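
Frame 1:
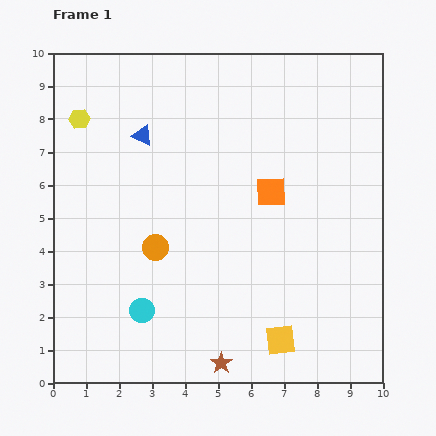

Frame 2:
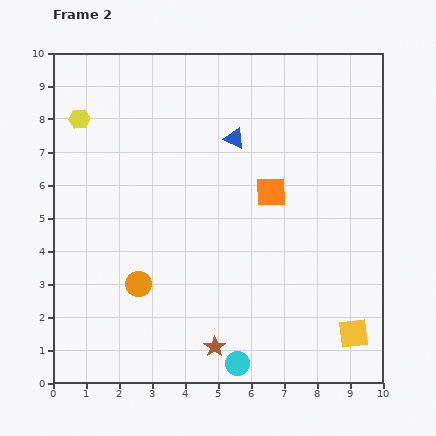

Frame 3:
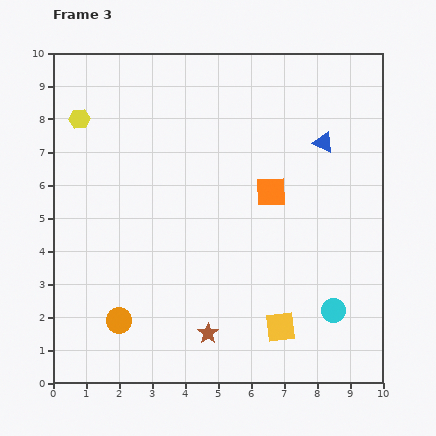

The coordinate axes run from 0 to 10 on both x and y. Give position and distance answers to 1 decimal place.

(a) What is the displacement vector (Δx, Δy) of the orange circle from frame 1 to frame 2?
(-0.5, -1.1)

The orange circle was at (3.1, 4.1) in frame 1 and (2.6, 3.0) in frame 2.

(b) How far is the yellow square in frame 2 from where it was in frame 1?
2.2

The yellow square moved from (6.9, 1.3) to (9.1, 1.5), a distance of √(2.2² + 0.2²) ≈ 2.2.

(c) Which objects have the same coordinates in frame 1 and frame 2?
the orange square, the yellow hexagon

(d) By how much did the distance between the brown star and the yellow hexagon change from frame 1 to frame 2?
-0.6

Distance in frame 1: 8.6. Distance in frame 2: 8.0.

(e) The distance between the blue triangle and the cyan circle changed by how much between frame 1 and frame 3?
-0.2

Distance in frame 1: 5.3. Distance in frame 3: 5.1.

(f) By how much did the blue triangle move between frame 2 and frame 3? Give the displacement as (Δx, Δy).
(2.7, -0.1)

The blue triangle was at (5.5, 7.4) in frame 2 and (8.2, 7.3) in frame 3.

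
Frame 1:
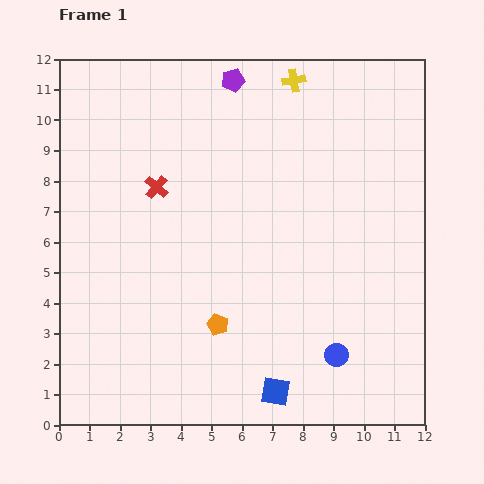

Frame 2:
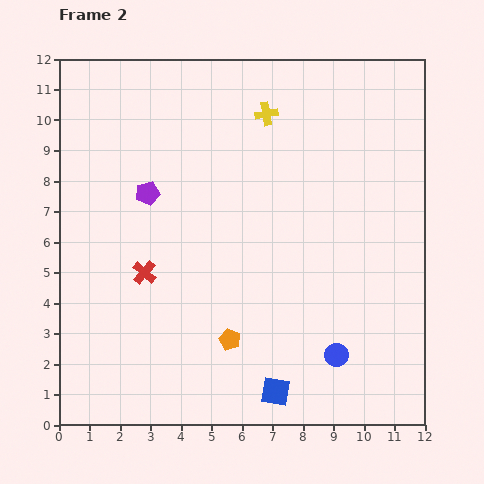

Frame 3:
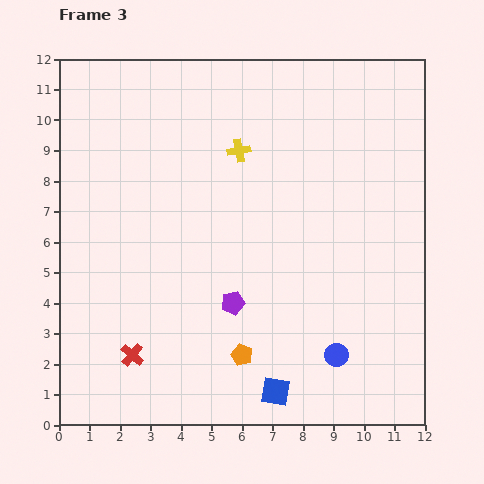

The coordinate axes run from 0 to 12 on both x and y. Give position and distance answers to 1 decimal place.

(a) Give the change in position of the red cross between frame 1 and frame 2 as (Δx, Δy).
(-0.4, -2.8)

The red cross was at (3.2, 7.8) in frame 1 and (2.8, 5.0) in frame 2.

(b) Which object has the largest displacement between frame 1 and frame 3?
the purple pentagon

(moved 7.3; next 5.6)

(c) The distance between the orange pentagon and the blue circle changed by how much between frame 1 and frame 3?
-0.9

Distance in frame 1: 4.0. Distance in frame 3: 3.1.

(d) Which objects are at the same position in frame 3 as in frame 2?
the blue circle, the blue square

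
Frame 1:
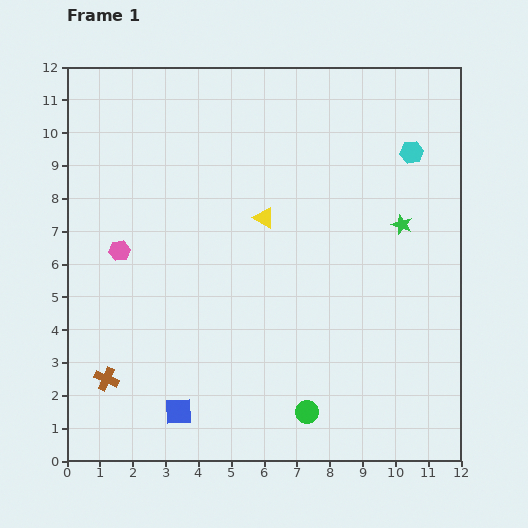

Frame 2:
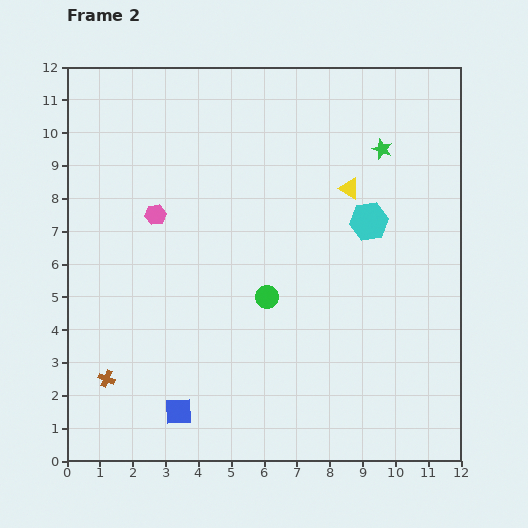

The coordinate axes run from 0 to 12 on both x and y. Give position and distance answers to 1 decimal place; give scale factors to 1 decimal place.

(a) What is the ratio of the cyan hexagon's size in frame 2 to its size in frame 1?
1.7×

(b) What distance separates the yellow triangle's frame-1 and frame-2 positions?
2.8

The yellow triangle moved from (6.0, 7.4) to (8.6, 8.3), a distance of √(2.6² + 0.9²) ≈ 2.8.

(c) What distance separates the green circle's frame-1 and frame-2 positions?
3.7

The green circle moved from (7.3, 1.5) to (6.1, 5.0), a distance of √(1.2² + 3.5²) ≈ 3.7.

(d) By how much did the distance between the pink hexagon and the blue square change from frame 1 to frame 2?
+0.8

Distance in frame 1: 5.2. Distance in frame 2: 6.0.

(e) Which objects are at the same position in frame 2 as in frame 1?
the blue square, the brown cross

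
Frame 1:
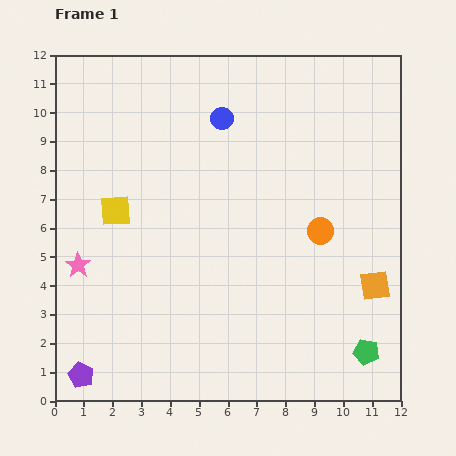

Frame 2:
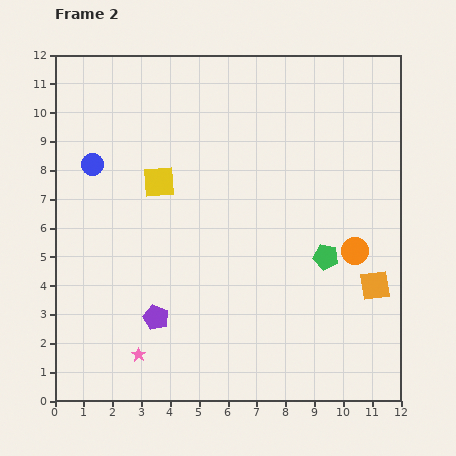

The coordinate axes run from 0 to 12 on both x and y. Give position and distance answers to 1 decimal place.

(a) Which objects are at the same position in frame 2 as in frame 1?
the orange square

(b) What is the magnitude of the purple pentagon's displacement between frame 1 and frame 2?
3.3

The purple pentagon moved from (0.9, 0.9) to (3.5, 2.9), a distance of √(2.6² + 2.0²) ≈ 3.3.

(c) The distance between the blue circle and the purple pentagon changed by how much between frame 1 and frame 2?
-4.5

Distance in frame 1: 10.2. Distance in frame 2: 5.7.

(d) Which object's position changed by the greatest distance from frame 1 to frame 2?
the blue circle

(moved 4.8; next 3.7)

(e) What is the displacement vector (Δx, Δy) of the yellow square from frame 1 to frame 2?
(1.5, 1.0)

The yellow square was at (2.1, 6.6) in frame 1 and (3.6, 7.6) in frame 2.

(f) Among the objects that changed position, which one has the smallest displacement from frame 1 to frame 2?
the orange circle

(moved 1.4)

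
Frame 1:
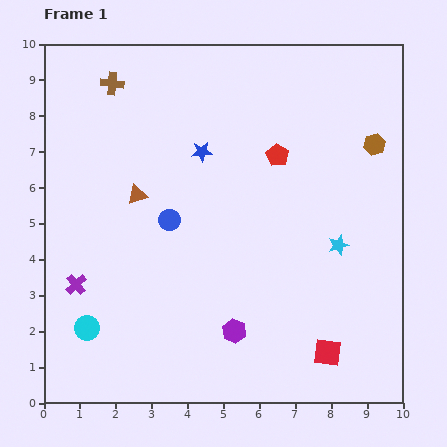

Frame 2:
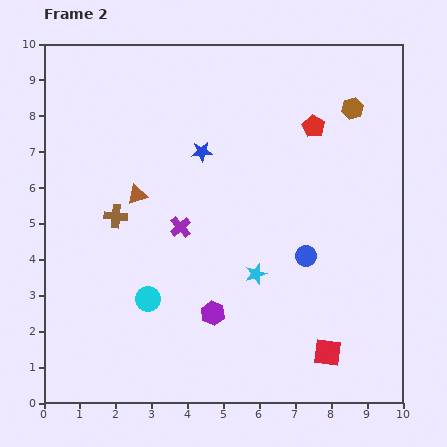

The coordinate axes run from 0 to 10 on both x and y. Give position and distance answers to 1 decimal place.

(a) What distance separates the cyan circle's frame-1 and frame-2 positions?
1.9

The cyan circle moved from (1.2, 2.1) to (2.9, 2.9), a distance of √(1.7² + 0.8²) ≈ 1.9.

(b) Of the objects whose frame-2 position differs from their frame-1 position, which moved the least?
the purple hexagon

(moved 0.8)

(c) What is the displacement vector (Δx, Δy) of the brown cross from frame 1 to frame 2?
(0.1, -3.7)

The brown cross was at (1.9, 8.9) in frame 1 and (2.0, 5.2) in frame 2.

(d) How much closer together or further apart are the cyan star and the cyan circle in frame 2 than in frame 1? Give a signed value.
-4.3

Distance in frame 1: 7.4. Distance in frame 2: 3.1.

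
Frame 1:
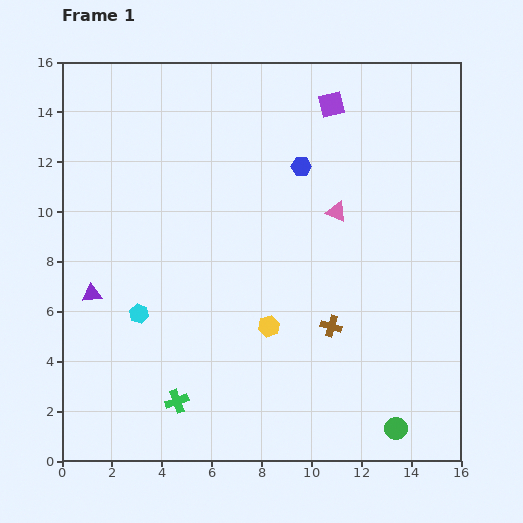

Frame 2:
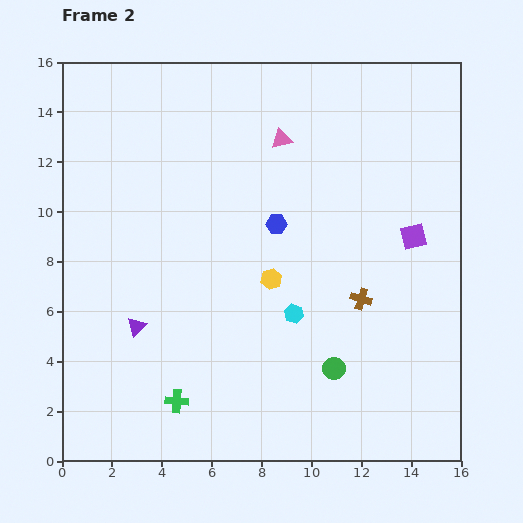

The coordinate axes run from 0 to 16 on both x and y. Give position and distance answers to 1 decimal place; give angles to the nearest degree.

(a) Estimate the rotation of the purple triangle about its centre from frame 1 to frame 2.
38° counter-clockwise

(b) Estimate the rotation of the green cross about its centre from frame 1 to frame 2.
24° clockwise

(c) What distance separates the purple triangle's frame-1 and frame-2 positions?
2.2

The purple triangle moved from (1.2, 6.7) to (3.0, 5.4), a distance of √(1.8² + 1.3²) ≈ 2.2.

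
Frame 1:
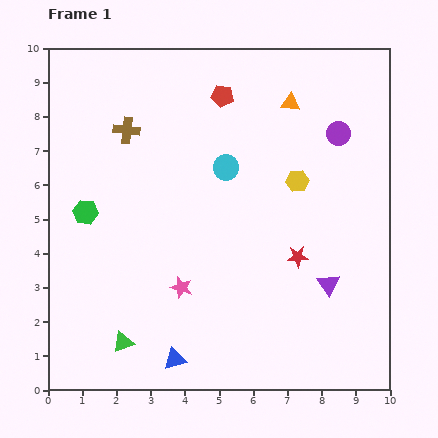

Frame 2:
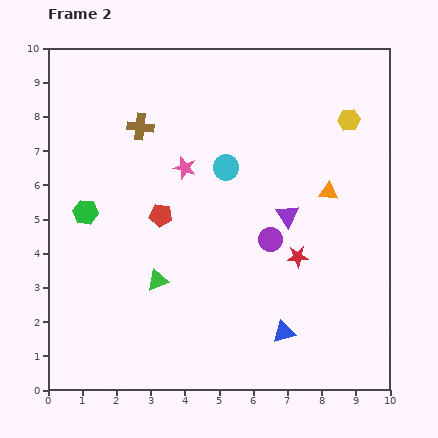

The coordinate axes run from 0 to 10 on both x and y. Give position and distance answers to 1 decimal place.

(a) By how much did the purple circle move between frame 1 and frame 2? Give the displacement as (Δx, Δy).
(-2.0, -3.1)

The purple circle was at (8.5, 7.5) in frame 1 and (6.5, 4.4) in frame 2.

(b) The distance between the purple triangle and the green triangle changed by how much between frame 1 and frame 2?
-2.0

Distance in frame 1: 6.2. Distance in frame 2: 4.2.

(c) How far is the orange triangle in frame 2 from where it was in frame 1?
2.8

The orange triangle moved from (7.1, 8.4) to (8.2, 5.8), a distance of √(1.1² + 2.6²) ≈ 2.8.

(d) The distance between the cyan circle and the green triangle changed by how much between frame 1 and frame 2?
-2.0

Distance in frame 1: 5.9. Distance in frame 2: 3.9.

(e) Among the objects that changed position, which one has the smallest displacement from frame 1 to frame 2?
the brown cross

(moved 0.4)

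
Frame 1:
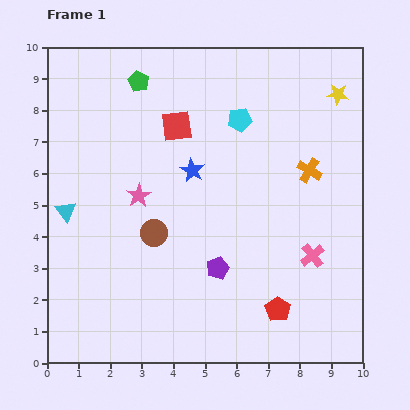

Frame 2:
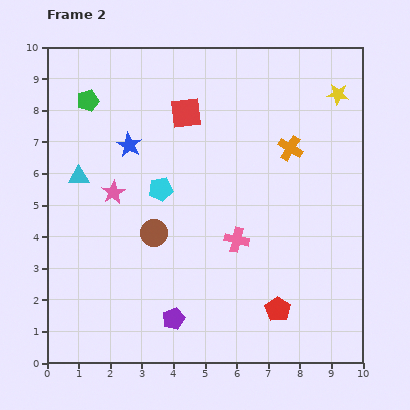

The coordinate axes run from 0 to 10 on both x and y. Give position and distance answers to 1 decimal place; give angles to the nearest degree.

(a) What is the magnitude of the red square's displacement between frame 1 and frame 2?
0.5

The red square moved from (4.1, 7.5) to (4.4, 7.9), a distance of √(0.3² + 0.4²) ≈ 0.5.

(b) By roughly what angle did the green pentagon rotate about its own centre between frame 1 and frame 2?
29° clockwise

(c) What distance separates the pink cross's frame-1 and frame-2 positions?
2.5

The pink cross moved from (8.4, 3.4) to (6.0, 3.9), a distance of √(2.4² + 0.5²) ≈ 2.5.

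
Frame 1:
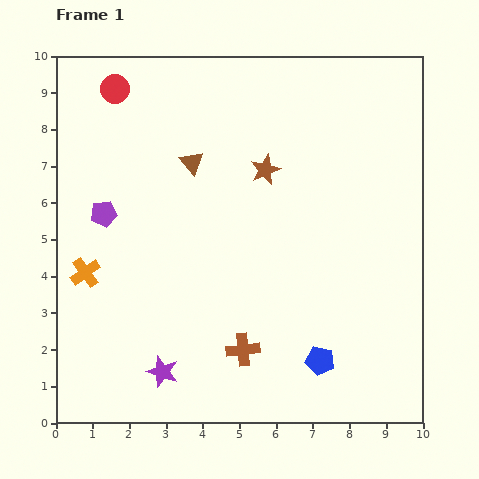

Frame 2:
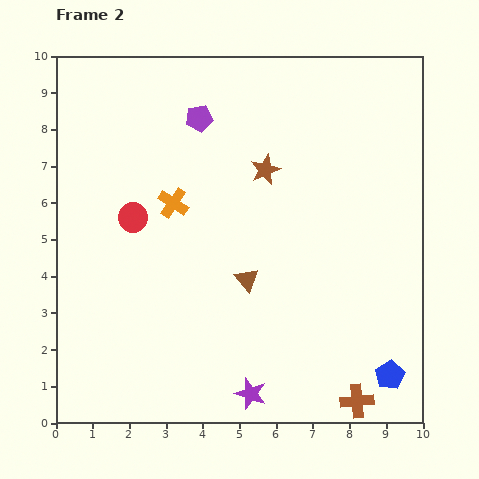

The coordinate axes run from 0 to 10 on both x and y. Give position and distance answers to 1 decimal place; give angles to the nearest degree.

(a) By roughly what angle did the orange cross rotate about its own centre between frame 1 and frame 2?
21° counter-clockwise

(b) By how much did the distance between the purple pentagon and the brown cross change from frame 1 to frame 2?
+3.5

Distance in frame 1: 5.3. Distance in frame 2: 8.8.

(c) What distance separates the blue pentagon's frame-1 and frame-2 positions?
1.9

The blue pentagon moved from (7.2, 1.7) to (9.1, 1.3), a distance of √(1.9² + 0.4²) ≈ 1.9.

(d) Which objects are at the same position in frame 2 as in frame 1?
the brown star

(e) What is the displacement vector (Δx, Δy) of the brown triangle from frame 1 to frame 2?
(1.5, -3.2)

The brown triangle was at (3.7, 7.1) in frame 1 and (5.2, 3.9) in frame 2.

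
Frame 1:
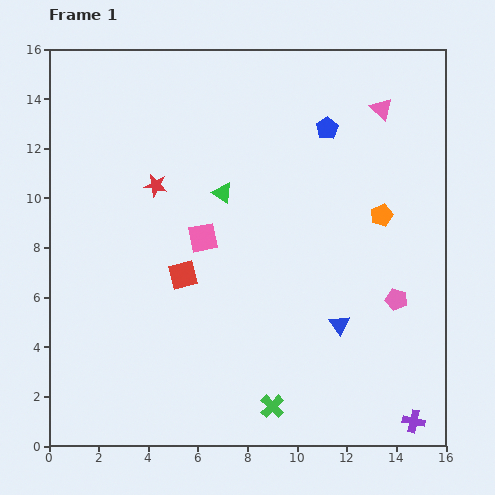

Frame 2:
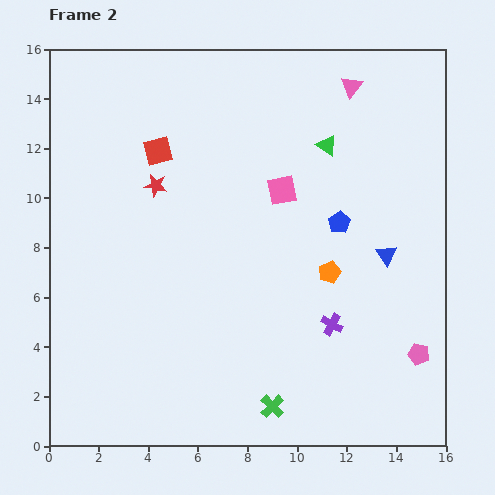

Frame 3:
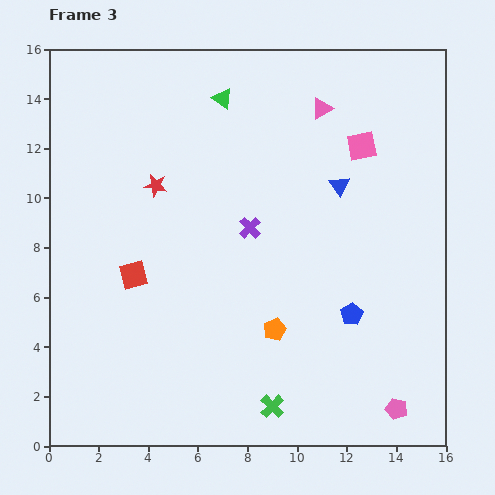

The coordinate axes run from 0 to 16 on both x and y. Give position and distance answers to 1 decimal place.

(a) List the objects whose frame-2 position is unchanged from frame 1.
the red star, the green cross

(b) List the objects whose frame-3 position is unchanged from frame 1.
the red star, the green cross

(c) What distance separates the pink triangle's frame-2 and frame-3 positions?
1.5

The pink triangle moved from (12.2, 14.5) to (11.0, 13.6), a distance of √(1.2² + 0.9²) ≈ 1.5.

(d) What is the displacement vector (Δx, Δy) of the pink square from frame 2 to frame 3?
(3.2, 1.8)

The pink square was at (9.4, 10.3) in frame 2 and (12.6, 12.1) in frame 3.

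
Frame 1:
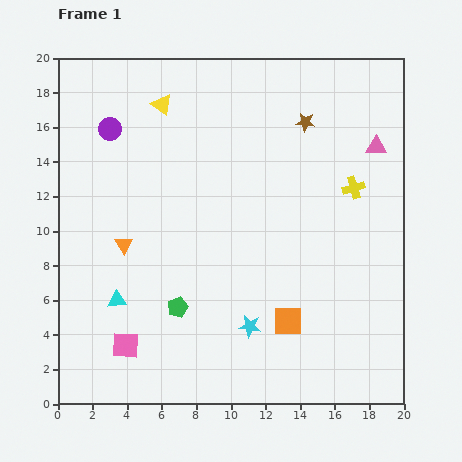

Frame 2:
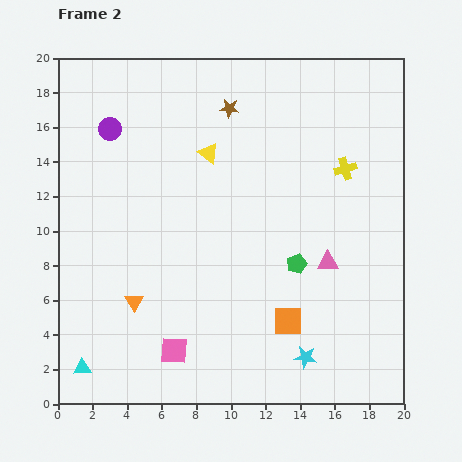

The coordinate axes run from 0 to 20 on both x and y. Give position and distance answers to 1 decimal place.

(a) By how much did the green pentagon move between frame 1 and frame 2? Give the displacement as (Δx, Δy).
(6.9, 2.5)

The green pentagon was at (6.9, 5.6) in frame 1 and (13.8, 8.1) in frame 2.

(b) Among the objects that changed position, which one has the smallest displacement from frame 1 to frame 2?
the yellow cross

(moved 1.2)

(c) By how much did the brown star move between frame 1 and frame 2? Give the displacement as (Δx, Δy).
(-4.4, 0.8)

The brown star was at (14.3, 16.3) in frame 1 and (9.9, 17.1) in frame 2.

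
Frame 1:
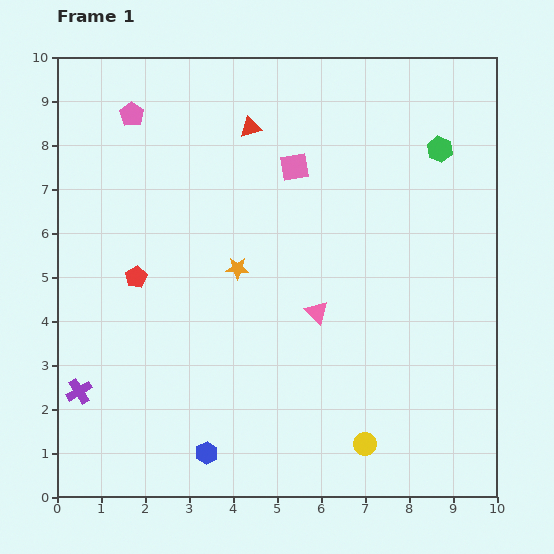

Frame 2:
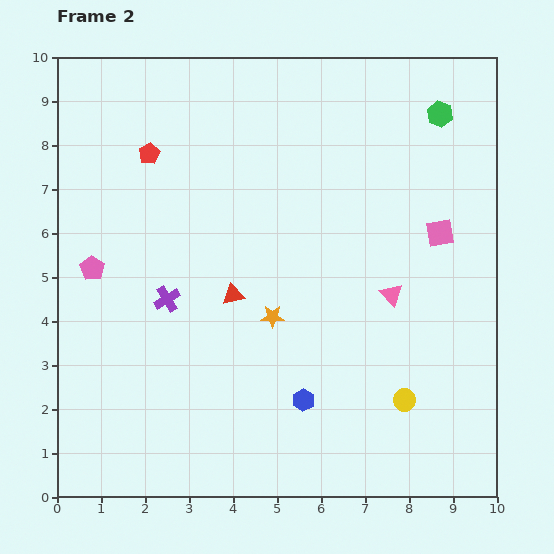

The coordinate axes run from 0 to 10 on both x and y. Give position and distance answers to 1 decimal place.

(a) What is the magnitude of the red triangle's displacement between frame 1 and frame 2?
3.8

The red triangle moved from (4.4, 8.4) to (4.0, 4.6), a distance of √(0.4² + 3.8²) ≈ 3.8.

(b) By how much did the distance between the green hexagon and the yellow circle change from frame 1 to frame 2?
-0.4

Distance in frame 1: 6.9. Distance in frame 2: 6.5.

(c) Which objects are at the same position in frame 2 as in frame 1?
none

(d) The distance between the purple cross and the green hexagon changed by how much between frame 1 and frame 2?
-2.4

Distance in frame 1: 9.9. Distance in frame 2: 7.5.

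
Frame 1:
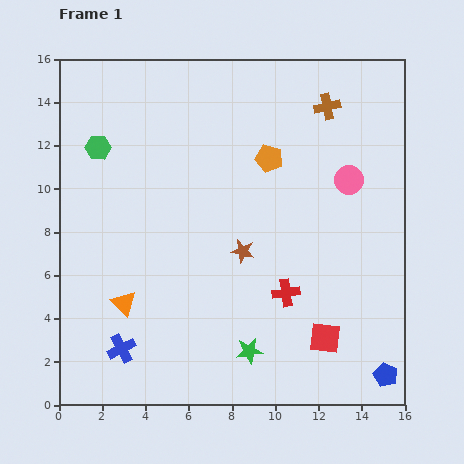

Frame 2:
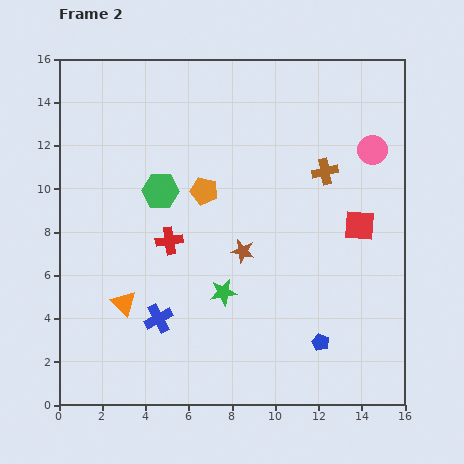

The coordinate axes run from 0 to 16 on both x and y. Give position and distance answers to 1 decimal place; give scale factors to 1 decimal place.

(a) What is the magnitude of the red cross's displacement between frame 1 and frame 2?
5.9

The red cross moved from (10.5, 5.2) to (5.1, 7.6), a distance of √(5.4² + 2.4²) ≈ 5.9.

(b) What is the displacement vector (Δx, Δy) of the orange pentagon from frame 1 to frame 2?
(-3.0, -1.5)

The orange pentagon was at (9.7, 11.4) in frame 1 and (6.7, 9.9) in frame 2.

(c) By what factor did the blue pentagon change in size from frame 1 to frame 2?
0.7×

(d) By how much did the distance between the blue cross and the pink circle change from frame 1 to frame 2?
-0.5

Distance in frame 1: 13.1. Distance in frame 2: 12.6.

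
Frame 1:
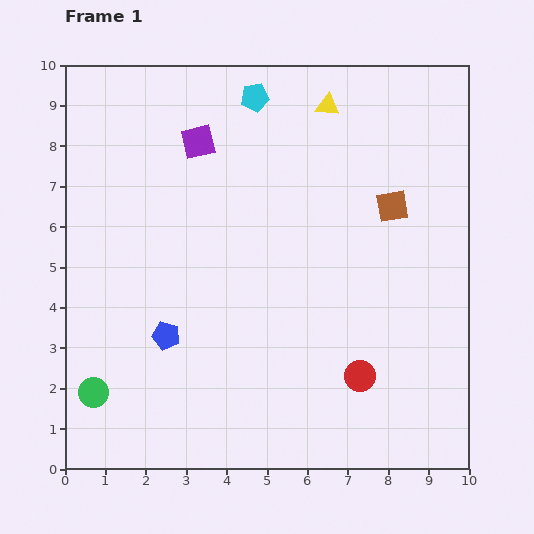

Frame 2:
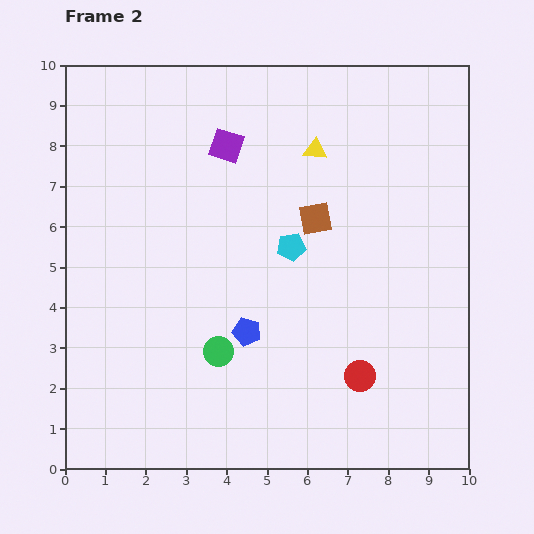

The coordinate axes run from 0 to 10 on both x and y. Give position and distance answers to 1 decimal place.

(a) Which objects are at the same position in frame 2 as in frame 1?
the red circle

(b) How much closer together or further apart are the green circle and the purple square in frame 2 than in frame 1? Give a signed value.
-1.6

Distance in frame 1: 6.7. Distance in frame 2: 5.1.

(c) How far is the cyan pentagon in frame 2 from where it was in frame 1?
3.8

The cyan pentagon moved from (4.7, 9.2) to (5.6, 5.5), a distance of √(0.9² + 3.7²) ≈ 3.8.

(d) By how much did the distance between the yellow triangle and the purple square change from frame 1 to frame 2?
-1.1

Distance in frame 1: 3.3. Distance in frame 2: 2.2.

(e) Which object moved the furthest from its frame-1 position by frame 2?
the cyan pentagon

(moved 3.8; next 3.3)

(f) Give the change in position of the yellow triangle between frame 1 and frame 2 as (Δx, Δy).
(-0.3, -1.1)

The yellow triangle was at (6.5, 9.0) in frame 1 and (6.2, 7.9) in frame 2.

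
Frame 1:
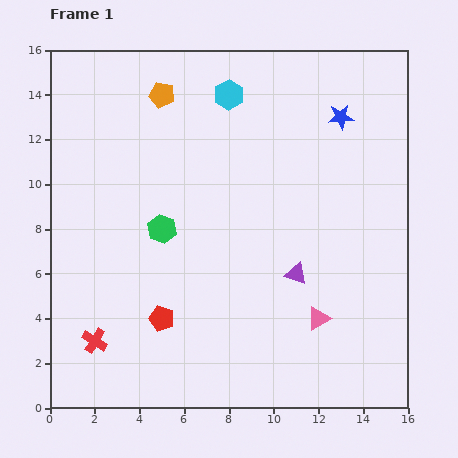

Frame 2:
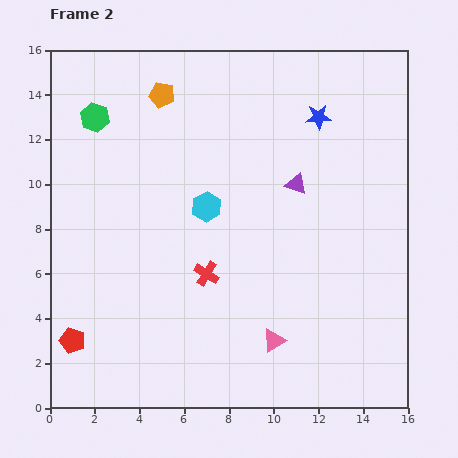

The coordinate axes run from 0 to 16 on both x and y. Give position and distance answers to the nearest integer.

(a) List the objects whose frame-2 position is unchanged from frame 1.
the orange pentagon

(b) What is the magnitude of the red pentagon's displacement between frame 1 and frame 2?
4

The red pentagon moved from (5, 4) to (1, 3), a distance of √(4² + 1²) ≈ 4.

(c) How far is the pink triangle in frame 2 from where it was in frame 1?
2

The pink triangle moved from (12, 4) to (10, 3), a distance of √(2² + 1²) ≈ 2.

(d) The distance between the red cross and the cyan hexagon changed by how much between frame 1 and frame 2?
-10

Distance in frame 1: 13. Distance in frame 2: 3.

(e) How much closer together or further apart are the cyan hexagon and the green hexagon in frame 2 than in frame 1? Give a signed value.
-1

Distance in frame 1: 7. Distance in frame 2: 6.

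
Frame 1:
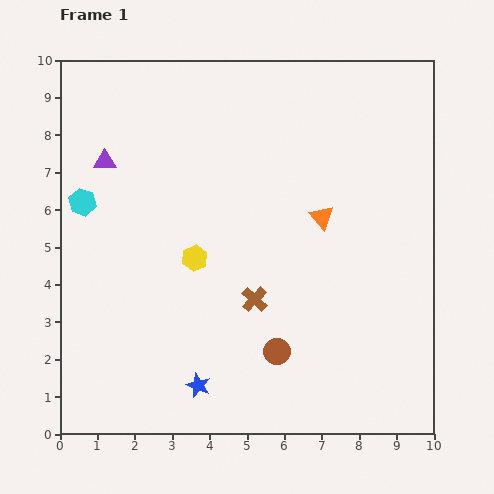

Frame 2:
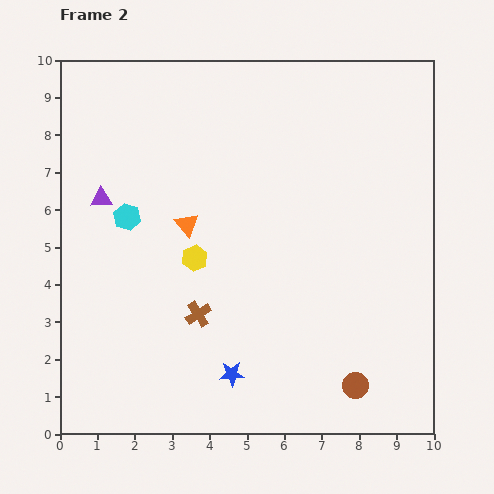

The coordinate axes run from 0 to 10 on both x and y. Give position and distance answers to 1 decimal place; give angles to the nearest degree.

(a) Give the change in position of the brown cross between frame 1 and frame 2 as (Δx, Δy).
(-1.5, -0.4)

The brown cross was at (5.2, 3.6) in frame 1 and (3.7, 3.2) in frame 2.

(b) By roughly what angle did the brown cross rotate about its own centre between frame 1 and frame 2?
17° clockwise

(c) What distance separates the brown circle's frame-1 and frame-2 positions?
2.3

The brown circle moved from (5.8, 2.2) to (7.9, 1.3), a distance of √(2.1² + 0.9²) ≈ 2.3.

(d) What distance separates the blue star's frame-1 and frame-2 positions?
0.9

The blue star moved from (3.7, 1.3) to (4.6, 1.6), a distance of √(0.9² + 0.3²) ≈ 0.9.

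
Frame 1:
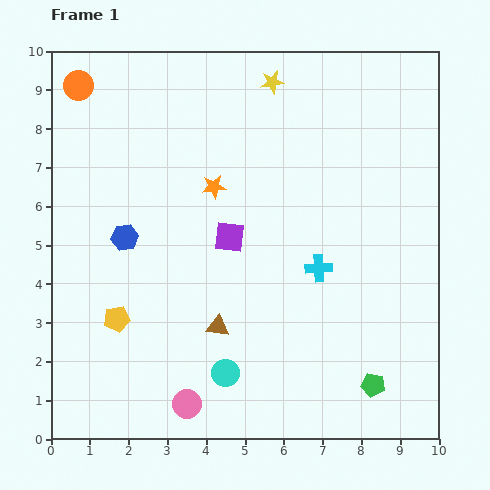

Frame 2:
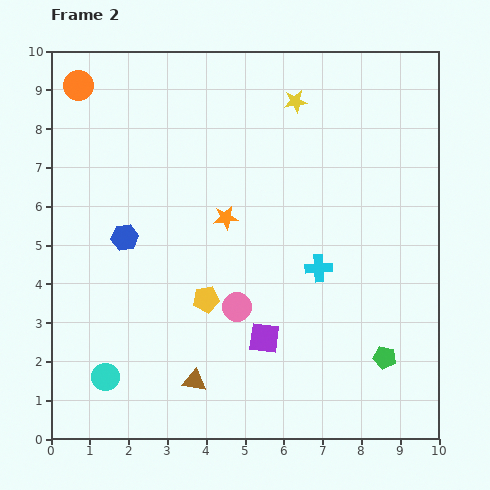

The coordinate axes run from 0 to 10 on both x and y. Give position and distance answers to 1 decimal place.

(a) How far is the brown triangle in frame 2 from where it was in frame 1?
1.5

The brown triangle moved from (4.3, 2.9) to (3.7, 1.5), a distance of √(0.6² + 1.4²) ≈ 1.5.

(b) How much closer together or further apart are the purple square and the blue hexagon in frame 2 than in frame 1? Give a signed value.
+1.7

Distance in frame 1: 2.7. Distance in frame 2: 4.4.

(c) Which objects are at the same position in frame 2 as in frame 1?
the blue hexagon, the orange circle, the cyan cross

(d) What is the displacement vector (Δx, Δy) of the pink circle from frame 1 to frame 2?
(1.3, 2.5)

The pink circle was at (3.5, 0.9) in frame 1 and (4.8, 3.4) in frame 2.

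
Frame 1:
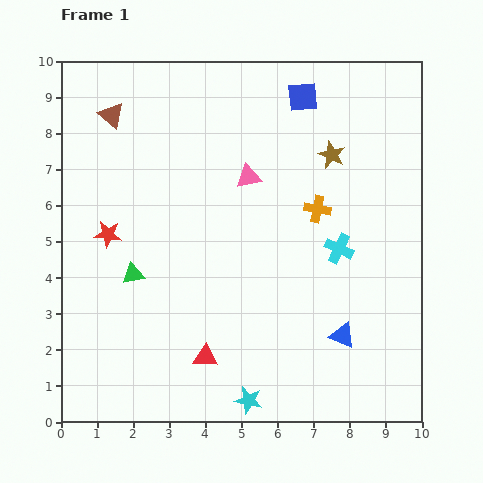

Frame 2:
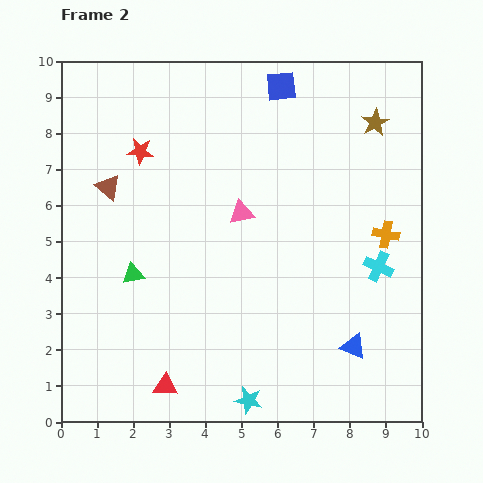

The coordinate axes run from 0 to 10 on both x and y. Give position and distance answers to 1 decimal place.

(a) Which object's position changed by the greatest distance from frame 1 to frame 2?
the red star

(moved 2.5; next 2.0)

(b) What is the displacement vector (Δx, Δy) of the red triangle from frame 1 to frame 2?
(-1.1, -0.8)

The red triangle was at (4.0, 1.8) in frame 1 and (2.9, 1.0) in frame 2.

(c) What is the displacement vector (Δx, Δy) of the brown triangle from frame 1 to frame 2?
(-0.1, -2.0)

The brown triangle was at (1.4, 8.5) in frame 1 and (1.3, 6.5) in frame 2.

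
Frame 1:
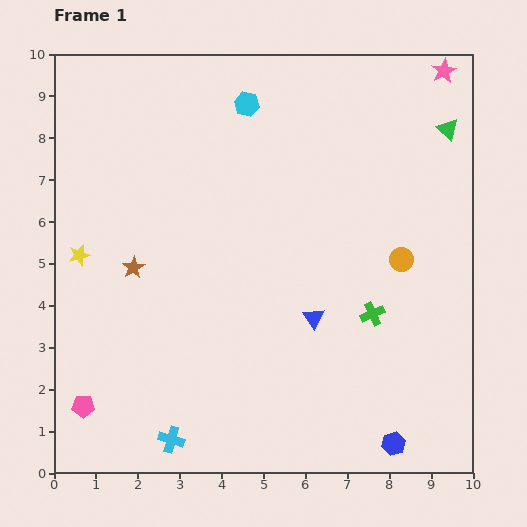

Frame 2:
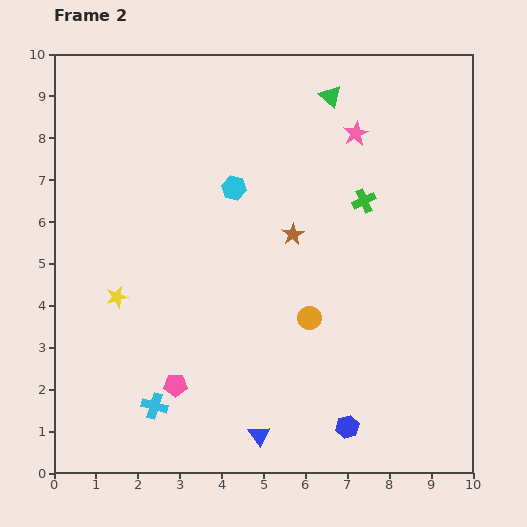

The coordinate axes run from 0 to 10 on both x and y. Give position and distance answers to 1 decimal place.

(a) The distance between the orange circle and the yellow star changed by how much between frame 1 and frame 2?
-3.1

Distance in frame 1: 7.7. Distance in frame 2: 4.6.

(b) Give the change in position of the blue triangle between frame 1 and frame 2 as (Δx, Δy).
(-1.3, -2.8)

The blue triangle was at (6.2, 3.7) in frame 1 and (4.9, 0.9) in frame 2.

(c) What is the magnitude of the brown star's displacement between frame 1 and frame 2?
3.9

The brown star moved from (1.9, 4.9) to (5.7, 5.7), a distance of √(3.8² + 0.8²) ≈ 3.9.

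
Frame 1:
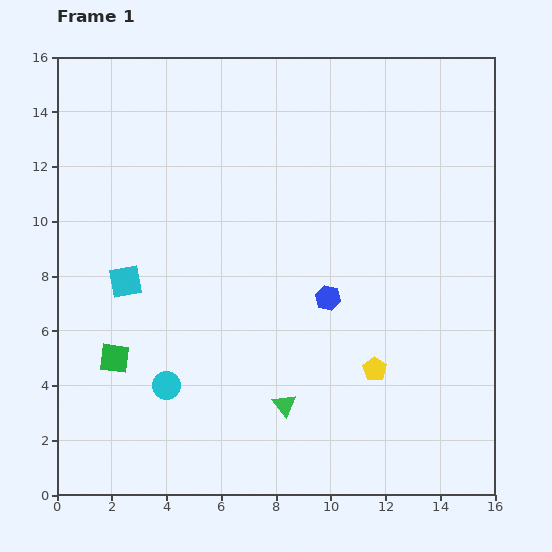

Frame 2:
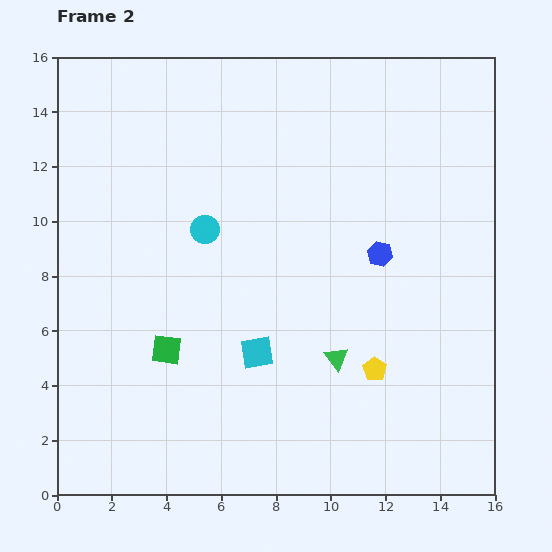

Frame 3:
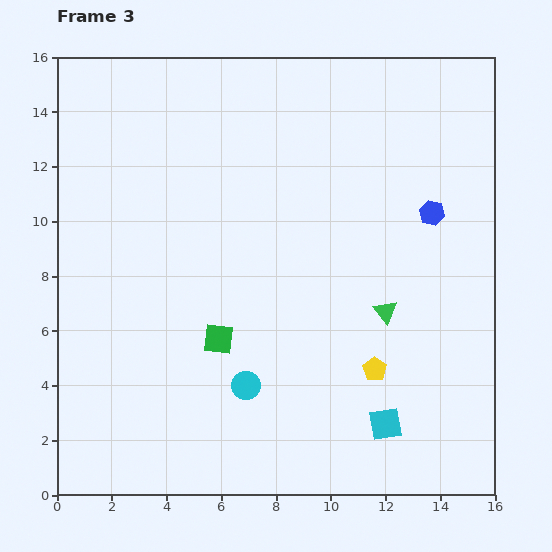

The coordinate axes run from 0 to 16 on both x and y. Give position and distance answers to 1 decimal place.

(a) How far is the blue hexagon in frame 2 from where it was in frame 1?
2.5

The blue hexagon moved from (9.9, 7.2) to (11.8, 8.8), a distance of √(1.9² + 1.6²) ≈ 2.5.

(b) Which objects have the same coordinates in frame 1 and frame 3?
the yellow pentagon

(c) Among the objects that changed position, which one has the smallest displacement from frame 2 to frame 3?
the green square

(moved 1.9)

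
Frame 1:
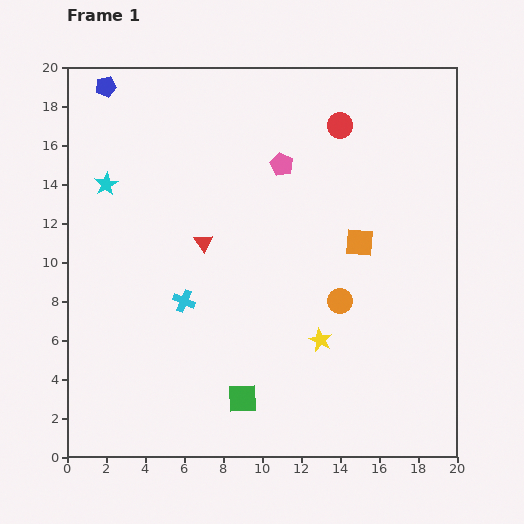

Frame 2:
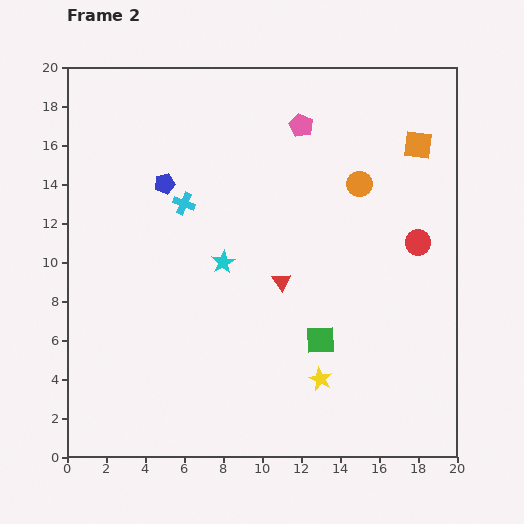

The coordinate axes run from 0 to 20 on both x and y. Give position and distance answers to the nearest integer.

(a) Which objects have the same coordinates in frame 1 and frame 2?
none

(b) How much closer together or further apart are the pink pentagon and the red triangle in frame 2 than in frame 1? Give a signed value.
+2

Distance in frame 1: 6. Distance in frame 2: 8.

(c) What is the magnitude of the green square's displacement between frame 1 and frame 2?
5

The green square moved from (9, 3) to (13, 6), a distance of √(4² + 3²) ≈ 5.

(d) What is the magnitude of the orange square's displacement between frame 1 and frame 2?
6

The orange square moved from (15, 11) to (18, 16), a distance of √(3² + 5²) ≈ 6.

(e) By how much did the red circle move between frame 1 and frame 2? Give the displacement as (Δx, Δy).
(4, -6)

The red circle was at (14, 17) in frame 1 and (18, 11) in frame 2.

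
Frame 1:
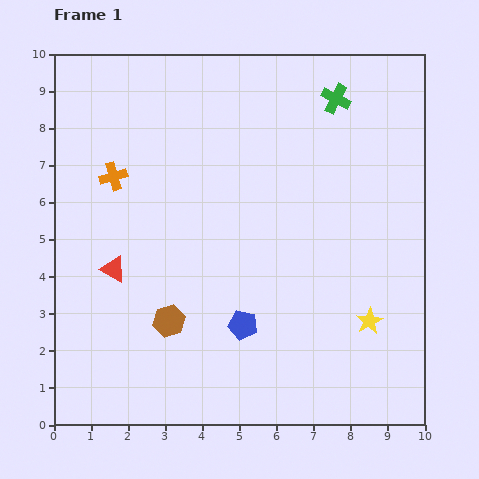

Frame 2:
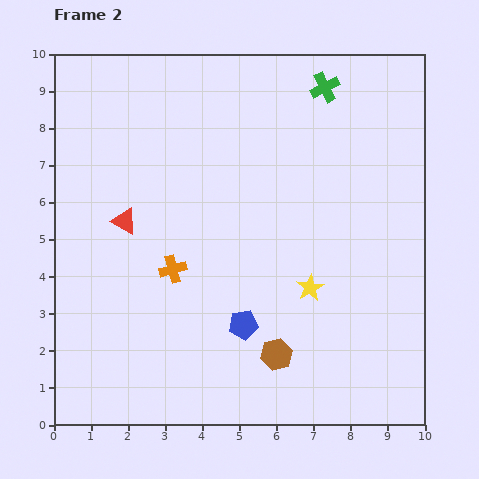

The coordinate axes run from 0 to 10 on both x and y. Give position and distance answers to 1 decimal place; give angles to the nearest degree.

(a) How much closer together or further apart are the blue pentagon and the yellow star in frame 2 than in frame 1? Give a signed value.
-1.3

Distance in frame 1: 3.4. Distance in frame 2: 2.1.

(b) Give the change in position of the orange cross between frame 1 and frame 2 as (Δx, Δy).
(1.6, -2.5)

The orange cross was at (1.6, 6.7) in frame 1 and (3.2, 4.2) in frame 2.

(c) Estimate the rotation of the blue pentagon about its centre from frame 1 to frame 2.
20° counter-clockwise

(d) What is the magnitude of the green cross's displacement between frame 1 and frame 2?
0.4

The green cross moved from (7.6, 8.8) to (7.3, 9.1), a distance of √(0.3² + 0.3²) ≈ 0.4.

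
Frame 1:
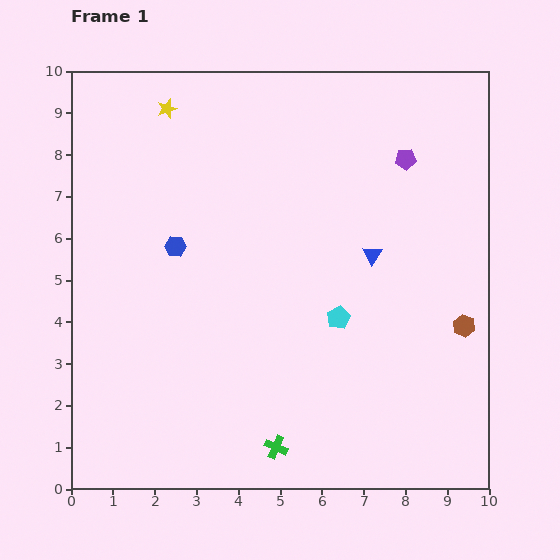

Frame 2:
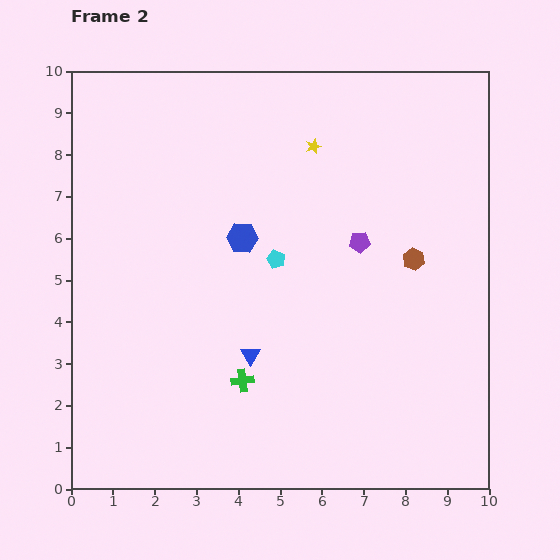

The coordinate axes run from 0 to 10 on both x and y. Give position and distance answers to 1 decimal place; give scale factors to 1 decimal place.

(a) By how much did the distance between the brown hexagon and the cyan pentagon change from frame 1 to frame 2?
+0.3

Distance in frame 1: 3.0. Distance in frame 2: 3.3.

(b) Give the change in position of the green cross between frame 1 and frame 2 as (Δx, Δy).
(-0.8, 1.6)

The green cross was at (4.9, 1.0) in frame 1 and (4.1, 2.6) in frame 2.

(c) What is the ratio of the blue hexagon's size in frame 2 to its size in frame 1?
1.5×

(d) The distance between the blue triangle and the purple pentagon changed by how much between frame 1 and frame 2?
+1.3

Distance in frame 1: 2.4. Distance in frame 2: 3.7.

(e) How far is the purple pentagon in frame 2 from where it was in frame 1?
2.3

The purple pentagon moved from (8.0, 7.9) to (6.9, 5.9), a distance of √(1.1² + 2.0²) ≈ 2.3.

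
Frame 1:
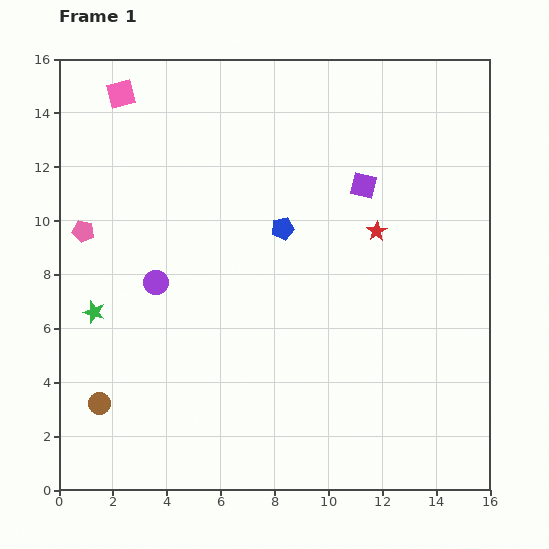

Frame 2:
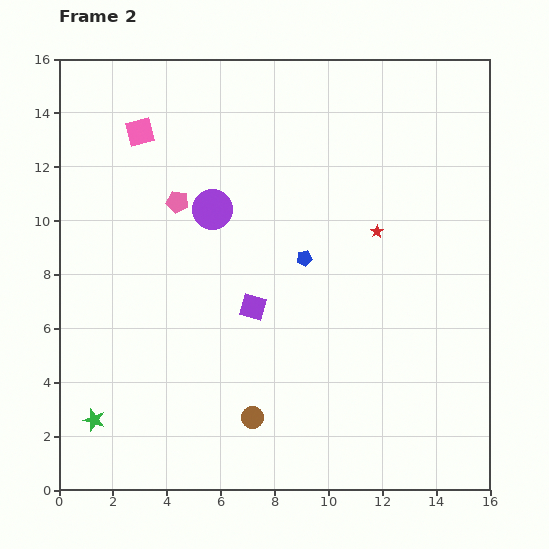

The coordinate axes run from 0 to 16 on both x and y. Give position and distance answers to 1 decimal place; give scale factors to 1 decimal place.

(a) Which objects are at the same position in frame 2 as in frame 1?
the red star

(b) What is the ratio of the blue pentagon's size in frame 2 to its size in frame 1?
0.7×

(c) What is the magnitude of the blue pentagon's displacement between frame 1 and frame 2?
1.4

The blue pentagon moved from (8.3, 9.7) to (9.1, 8.6), a distance of √(0.8² + 1.1²) ≈ 1.4.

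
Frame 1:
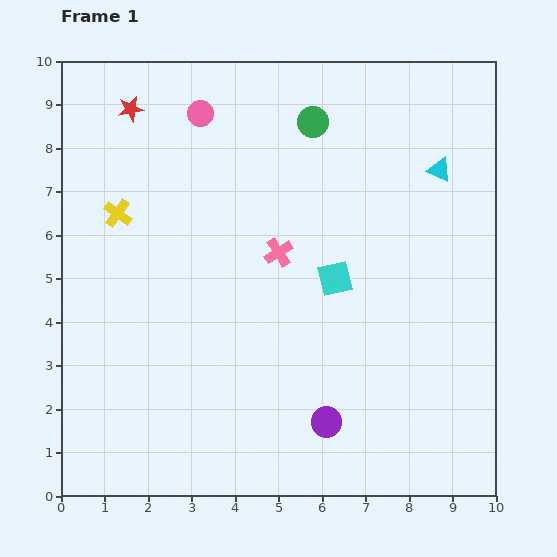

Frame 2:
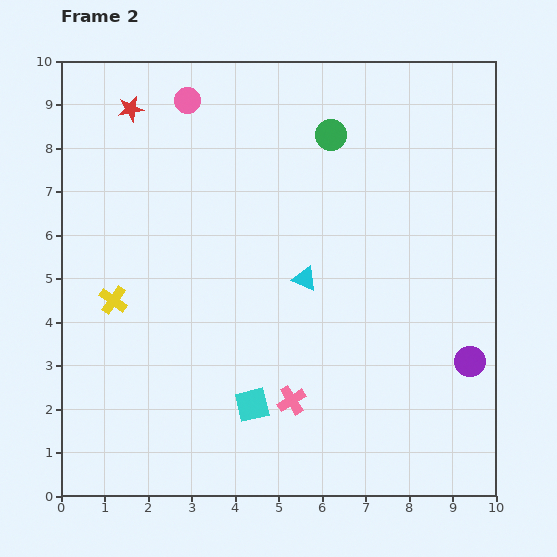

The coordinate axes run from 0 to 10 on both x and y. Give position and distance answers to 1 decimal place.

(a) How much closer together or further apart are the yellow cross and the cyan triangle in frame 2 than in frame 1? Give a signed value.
-3.1

Distance in frame 1: 7.5. Distance in frame 2: 4.4.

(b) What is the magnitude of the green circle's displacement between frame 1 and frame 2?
0.5

The green circle moved from (5.8, 8.6) to (6.2, 8.3), a distance of √(0.4² + 0.3²) ≈ 0.5.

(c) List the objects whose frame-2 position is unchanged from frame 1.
the red star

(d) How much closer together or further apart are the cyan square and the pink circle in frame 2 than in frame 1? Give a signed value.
+2.3

Distance in frame 1: 4.9. Distance in frame 2: 7.2.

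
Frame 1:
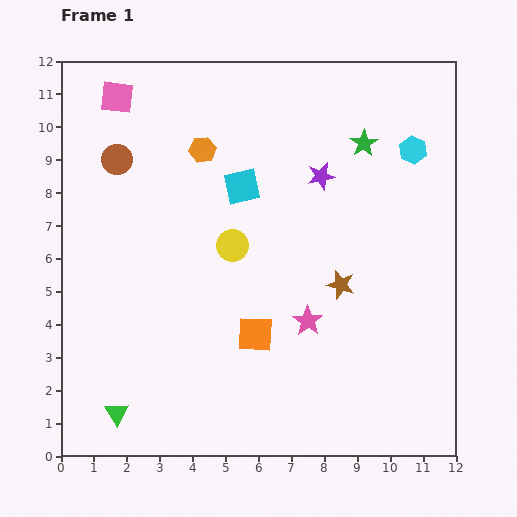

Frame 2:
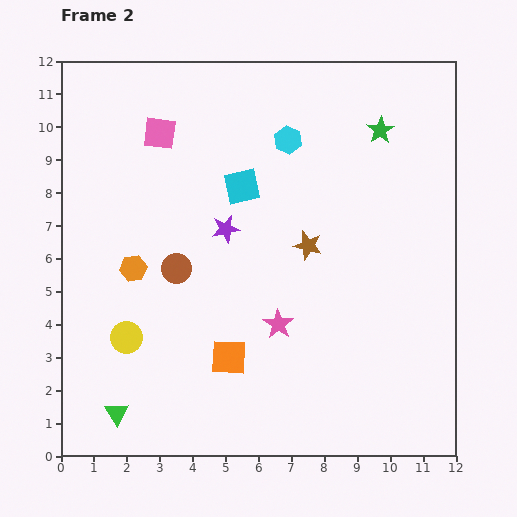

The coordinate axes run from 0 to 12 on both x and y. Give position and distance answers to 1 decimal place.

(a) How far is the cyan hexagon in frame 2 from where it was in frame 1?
3.8

The cyan hexagon moved from (10.7, 9.3) to (6.9, 9.6), a distance of √(3.8² + 0.3²) ≈ 3.8.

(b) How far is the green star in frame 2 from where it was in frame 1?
0.6

The green star moved from (9.2, 9.5) to (9.7, 9.9), a distance of √(0.5² + 0.4²) ≈ 0.6.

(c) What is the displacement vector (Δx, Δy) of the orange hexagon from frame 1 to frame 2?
(-2.1, -3.6)

The orange hexagon was at (4.3, 9.3) in frame 1 and (2.2, 5.7) in frame 2.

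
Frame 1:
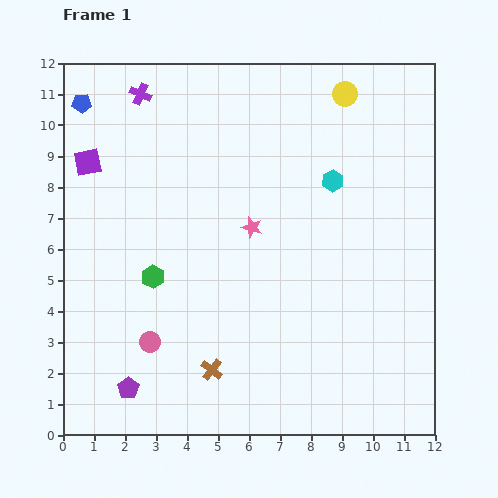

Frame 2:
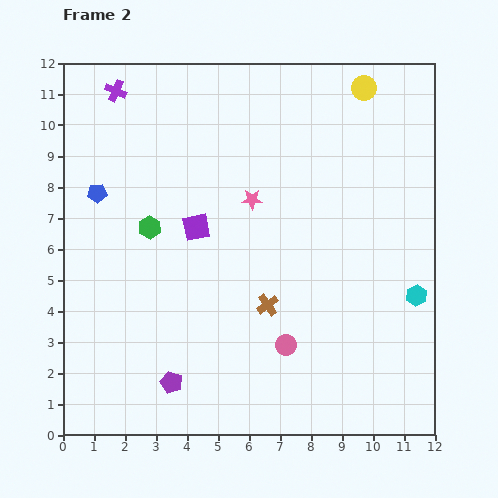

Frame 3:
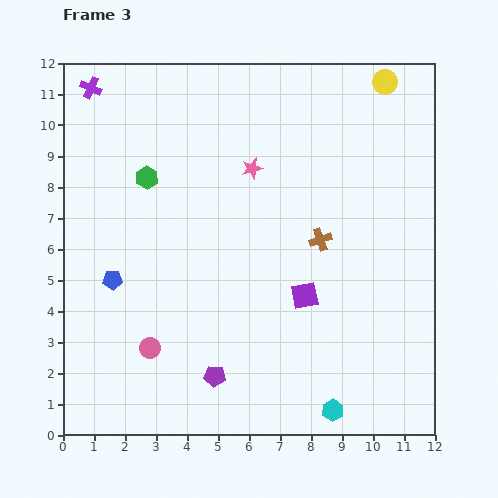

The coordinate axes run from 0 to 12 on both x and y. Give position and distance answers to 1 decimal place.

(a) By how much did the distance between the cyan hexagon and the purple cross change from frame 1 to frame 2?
+4.9

Distance in frame 1: 6.8. Distance in frame 2: 11.7.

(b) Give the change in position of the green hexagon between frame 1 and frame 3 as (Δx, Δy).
(-0.2, 3.2)

The green hexagon was at (2.9, 5.1) in frame 1 and (2.7, 8.3) in frame 3.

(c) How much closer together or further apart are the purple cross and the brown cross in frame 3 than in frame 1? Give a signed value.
-0.3

Distance in frame 1: 9.2. Distance in frame 3: 8.9.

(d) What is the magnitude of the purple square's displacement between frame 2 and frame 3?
4.1

The purple square moved from (4.3, 6.7) to (7.8, 4.5), a distance of √(3.5² + 2.2²) ≈ 4.1.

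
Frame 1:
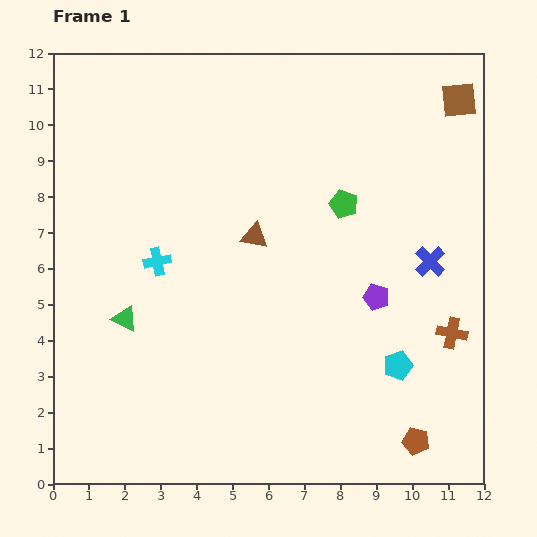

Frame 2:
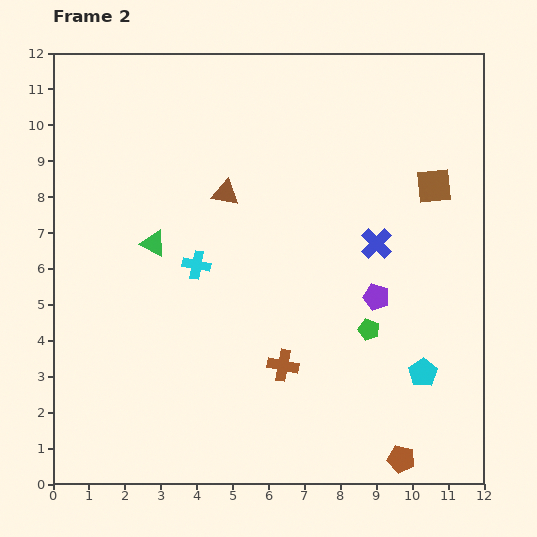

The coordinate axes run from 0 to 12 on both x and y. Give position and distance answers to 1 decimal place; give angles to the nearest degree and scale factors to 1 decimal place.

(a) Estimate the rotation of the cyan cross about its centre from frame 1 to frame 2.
22° clockwise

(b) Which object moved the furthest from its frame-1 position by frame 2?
the brown cross

(moved 4.8; next 3.6)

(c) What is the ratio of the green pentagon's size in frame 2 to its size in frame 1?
0.7×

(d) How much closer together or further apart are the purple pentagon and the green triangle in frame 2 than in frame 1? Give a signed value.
-0.6

Distance in frame 1: 7.0. Distance in frame 2: 6.4.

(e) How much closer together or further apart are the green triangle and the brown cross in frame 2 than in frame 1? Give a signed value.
-4.1

Distance in frame 1: 9.1. Distance in frame 2: 5.0.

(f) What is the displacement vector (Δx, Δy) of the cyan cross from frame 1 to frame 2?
(1.1, -0.1)

The cyan cross was at (2.9, 6.2) in frame 1 and (4.0, 6.1) in frame 2.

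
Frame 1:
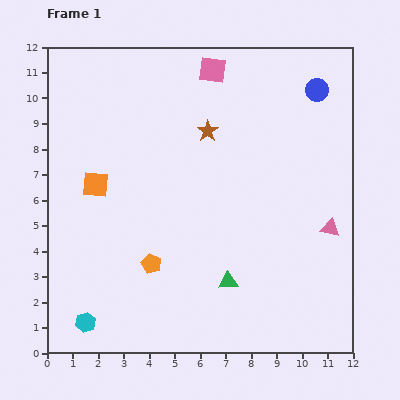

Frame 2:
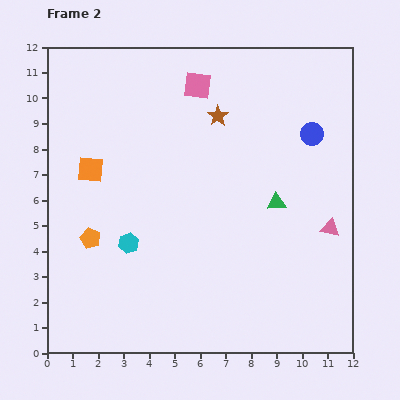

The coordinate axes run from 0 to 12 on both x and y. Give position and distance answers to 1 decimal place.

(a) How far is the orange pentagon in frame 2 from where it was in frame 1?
2.6

The orange pentagon moved from (4.1, 3.5) to (1.7, 4.5), a distance of √(2.4² + 1.0²) ≈ 2.6.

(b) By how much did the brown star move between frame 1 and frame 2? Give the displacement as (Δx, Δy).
(0.4, 0.6)

The brown star was at (6.3, 8.7) in frame 1 and (6.7, 9.3) in frame 2.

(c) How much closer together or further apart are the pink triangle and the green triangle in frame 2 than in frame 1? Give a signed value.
-2.2

Distance in frame 1: 4.5. Distance in frame 2: 2.3.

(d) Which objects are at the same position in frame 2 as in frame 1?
the pink triangle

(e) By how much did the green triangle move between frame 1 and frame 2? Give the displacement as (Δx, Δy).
(1.9, 3.1)

The green triangle was at (7.1, 2.8) in frame 1 and (9.0, 5.9) in frame 2.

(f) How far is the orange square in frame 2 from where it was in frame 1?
0.6

The orange square moved from (1.9, 6.6) to (1.7, 7.2), a distance of √(0.2² + 0.6²) ≈ 0.6.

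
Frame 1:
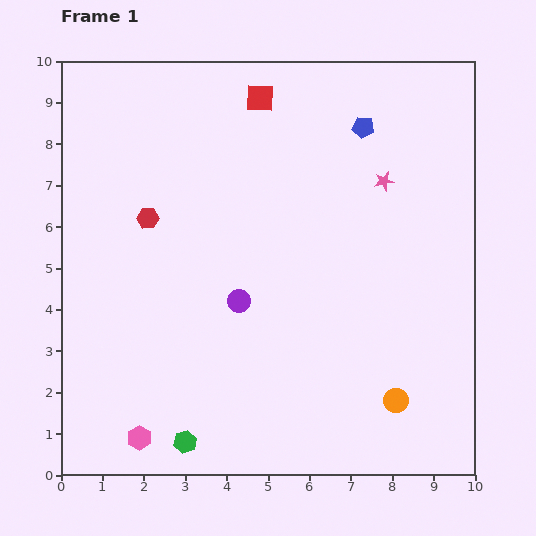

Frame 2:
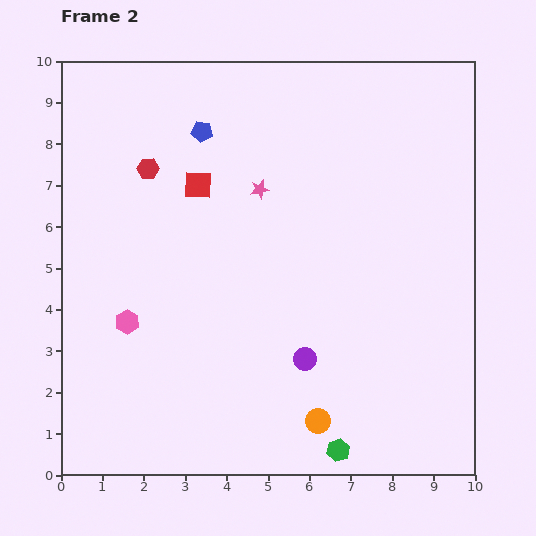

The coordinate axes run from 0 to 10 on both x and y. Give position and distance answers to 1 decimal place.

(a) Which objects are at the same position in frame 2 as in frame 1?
none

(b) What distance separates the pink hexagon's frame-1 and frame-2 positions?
2.8

The pink hexagon moved from (1.9, 0.9) to (1.6, 3.7), a distance of √(0.3² + 2.8²) ≈ 2.8.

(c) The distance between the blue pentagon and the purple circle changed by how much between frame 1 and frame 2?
+0.8

Distance in frame 1: 5.2. Distance in frame 2: 6.0.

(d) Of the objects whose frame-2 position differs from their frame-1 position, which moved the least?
the red hexagon

(moved 1.2)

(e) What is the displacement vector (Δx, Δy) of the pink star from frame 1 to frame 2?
(-3.0, -0.2)

The pink star was at (7.8, 7.1) in frame 1 and (4.8, 6.9) in frame 2.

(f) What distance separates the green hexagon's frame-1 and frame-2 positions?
3.7

The green hexagon moved from (3.0, 0.8) to (6.7, 0.6), a distance of √(3.7² + 0.2²) ≈ 3.7.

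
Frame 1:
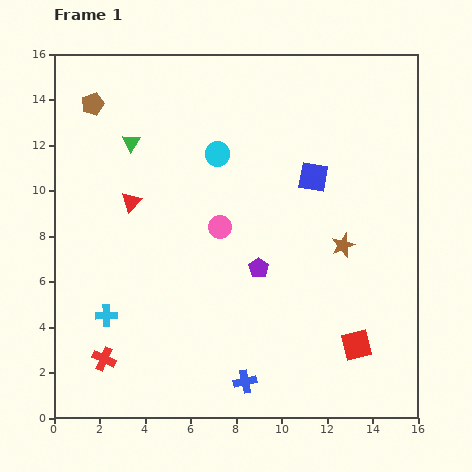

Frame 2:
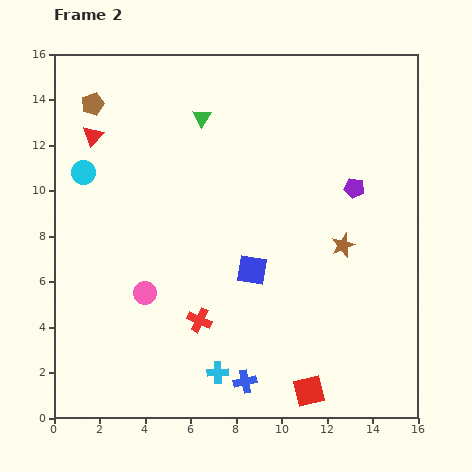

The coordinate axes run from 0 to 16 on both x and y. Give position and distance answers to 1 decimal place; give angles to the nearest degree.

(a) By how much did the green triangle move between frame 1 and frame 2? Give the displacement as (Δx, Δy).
(3.1, 1.1)

The green triangle was at (3.4, 12.1) in frame 1 and (6.5, 13.2) in frame 2.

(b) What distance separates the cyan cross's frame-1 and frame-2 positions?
5.5

The cyan cross moved from (2.3, 4.5) to (7.2, 2.0), a distance of √(4.9² + 2.5²) ≈ 5.5.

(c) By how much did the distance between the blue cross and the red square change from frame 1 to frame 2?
-2.4

Distance in frame 1: 5.2. Distance in frame 2: 2.8.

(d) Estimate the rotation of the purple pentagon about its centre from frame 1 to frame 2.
22° counter-clockwise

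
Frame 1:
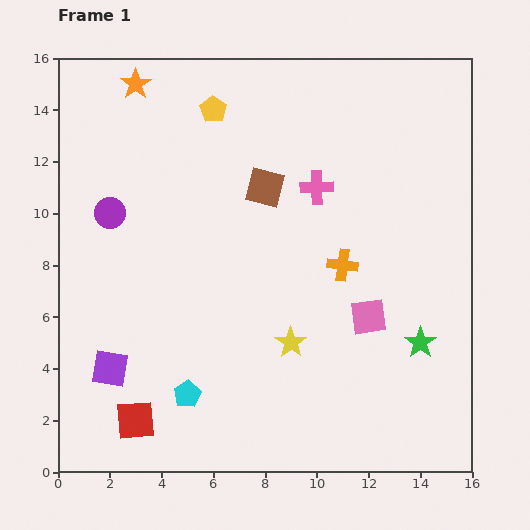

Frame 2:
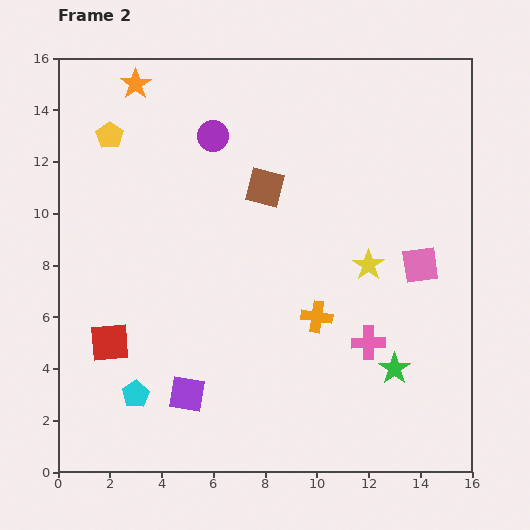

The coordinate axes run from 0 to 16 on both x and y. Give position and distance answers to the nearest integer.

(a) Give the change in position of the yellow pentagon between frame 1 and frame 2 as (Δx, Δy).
(-4, -1)

The yellow pentagon was at (6, 14) in frame 1 and (2, 13) in frame 2.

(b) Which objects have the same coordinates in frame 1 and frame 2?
the brown square, the orange star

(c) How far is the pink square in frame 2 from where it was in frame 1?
3

The pink square moved from (12, 6) to (14, 8), a distance of √(2² + 2²) ≈ 3.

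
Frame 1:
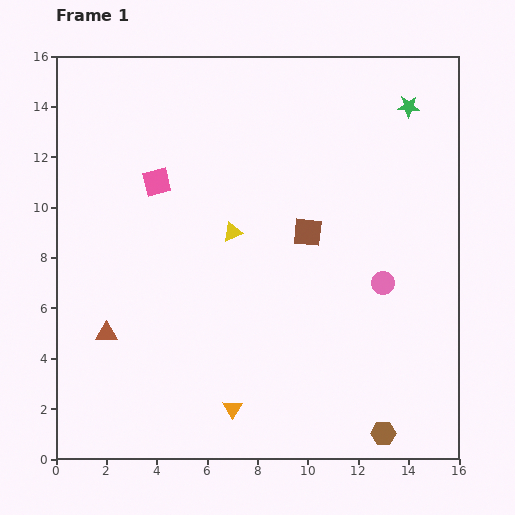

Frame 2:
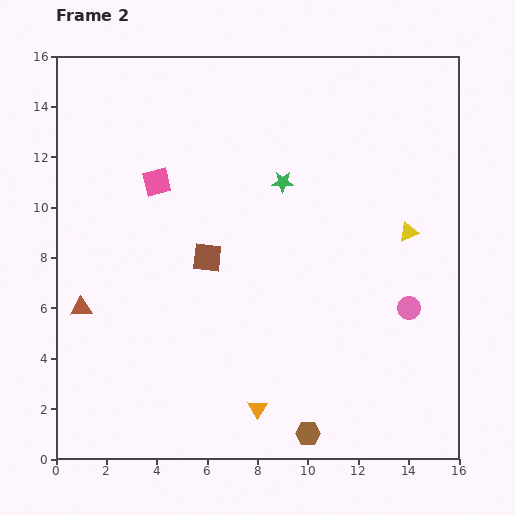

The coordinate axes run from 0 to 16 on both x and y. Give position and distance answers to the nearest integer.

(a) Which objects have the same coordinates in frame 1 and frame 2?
the pink square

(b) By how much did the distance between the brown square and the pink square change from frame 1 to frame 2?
-2

Distance in frame 1: 6. Distance in frame 2: 4.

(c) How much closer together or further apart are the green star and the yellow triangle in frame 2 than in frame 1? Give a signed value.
-4

Distance in frame 1: 9. Distance in frame 2: 5.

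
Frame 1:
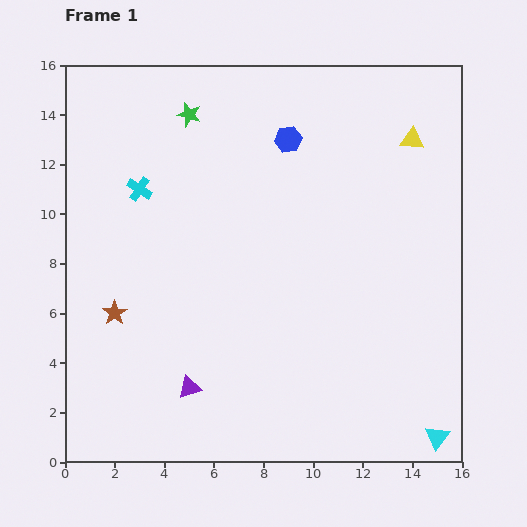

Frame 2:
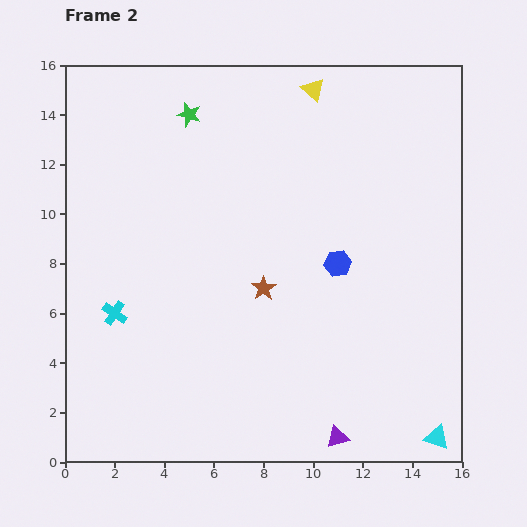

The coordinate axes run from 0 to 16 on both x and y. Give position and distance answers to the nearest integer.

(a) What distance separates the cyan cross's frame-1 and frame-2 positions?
5

The cyan cross moved from (3, 11) to (2, 6), a distance of √(1² + 5²) ≈ 5.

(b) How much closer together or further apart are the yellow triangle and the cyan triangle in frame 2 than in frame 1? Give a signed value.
+3

Distance in frame 1: 12. Distance in frame 2: 15.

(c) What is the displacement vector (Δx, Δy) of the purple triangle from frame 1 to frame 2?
(6, -2)

The purple triangle was at (5, 3) in frame 1 and (11, 1) in frame 2.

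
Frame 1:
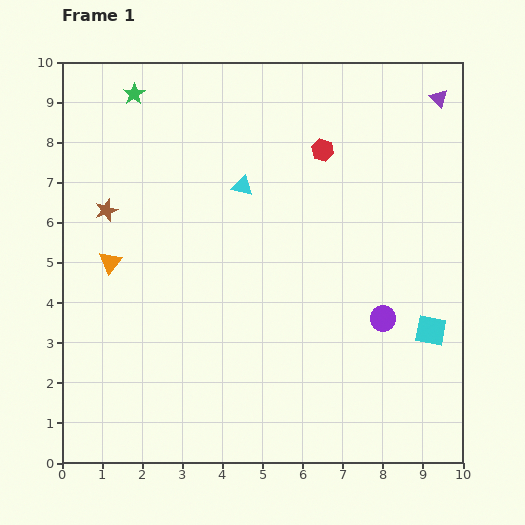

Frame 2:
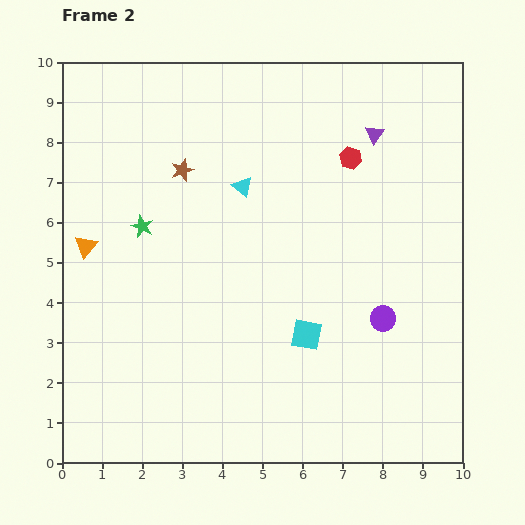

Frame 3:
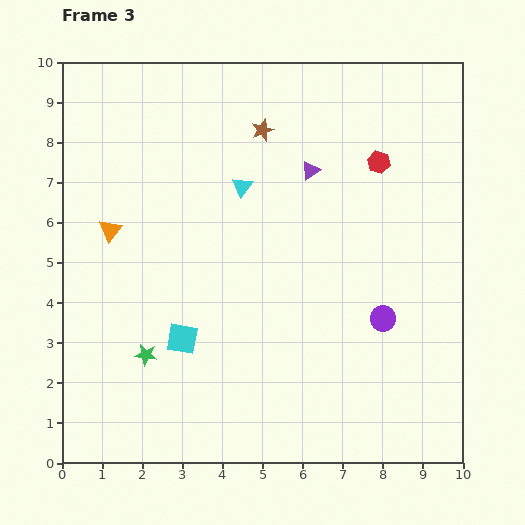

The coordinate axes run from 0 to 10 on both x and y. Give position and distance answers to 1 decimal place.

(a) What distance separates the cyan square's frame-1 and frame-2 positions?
3.1

The cyan square moved from (9.2, 3.3) to (6.1, 3.2), a distance of √(3.1² + 0.1²) ≈ 3.1.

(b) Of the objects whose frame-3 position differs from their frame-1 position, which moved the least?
the orange triangle

(moved 0.8)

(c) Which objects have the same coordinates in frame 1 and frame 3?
the cyan triangle, the purple circle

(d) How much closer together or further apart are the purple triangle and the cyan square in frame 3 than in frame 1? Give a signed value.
-0.5

Distance in frame 1: 5.8. Distance in frame 3: 5.3.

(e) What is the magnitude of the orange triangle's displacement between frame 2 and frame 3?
0.7

The orange triangle moved from (0.6, 5.4) to (1.2, 5.8), a distance of √(0.6² + 0.4²) ≈ 0.7.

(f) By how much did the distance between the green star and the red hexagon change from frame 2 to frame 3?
+2.0

Distance in frame 2: 5.5. Distance in frame 3: 7.5.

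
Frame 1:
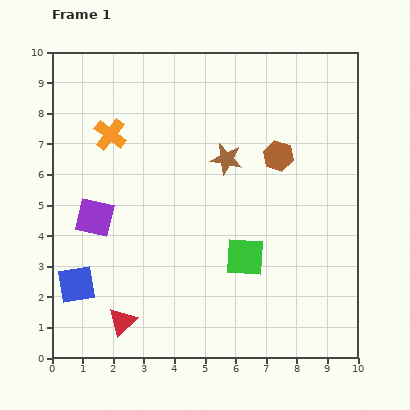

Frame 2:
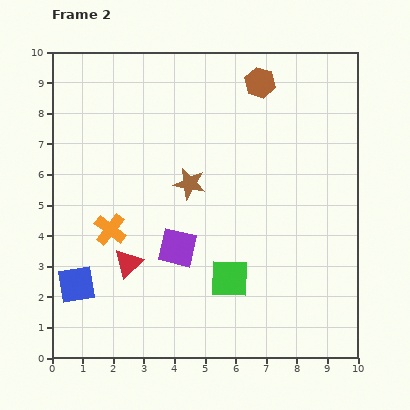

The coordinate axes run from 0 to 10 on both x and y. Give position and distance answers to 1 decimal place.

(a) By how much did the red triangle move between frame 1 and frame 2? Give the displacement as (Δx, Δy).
(0.2, 1.9)

The red triangle was at (2.3, 1.2) in frame 1 and (2.5, 3.1) in frame 2.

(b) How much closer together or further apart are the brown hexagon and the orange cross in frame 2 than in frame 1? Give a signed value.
+1.4

Distance in frame 1: 5.5. Distance in frame 2: 6.9.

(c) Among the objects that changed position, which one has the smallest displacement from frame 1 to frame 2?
the green square

(moved 0.9)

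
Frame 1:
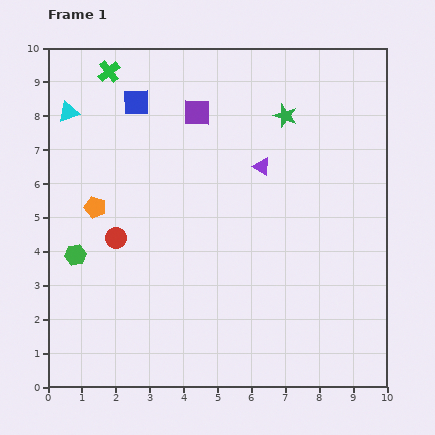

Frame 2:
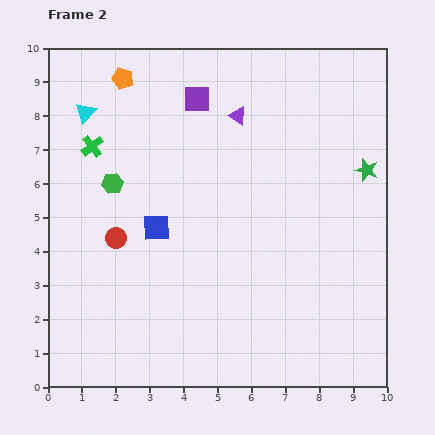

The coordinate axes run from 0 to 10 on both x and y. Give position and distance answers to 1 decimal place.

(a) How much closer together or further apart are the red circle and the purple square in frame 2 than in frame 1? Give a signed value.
+0.4

Distance in frame 1: 4.4. Distance in frame 2: 4.8.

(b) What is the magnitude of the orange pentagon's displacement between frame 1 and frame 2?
3.9

The orange pentagon moved from (1.4, 5.3) to (2.2, 9.1), a distance of √(0.8² + 3.8²) ≈ 3.9.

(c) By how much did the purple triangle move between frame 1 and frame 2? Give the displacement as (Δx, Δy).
(-0.7, 1.5)

The purple triangle was at (6.3, 6.5) in frame 1 and (5.6, 8.0) in frame 2.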